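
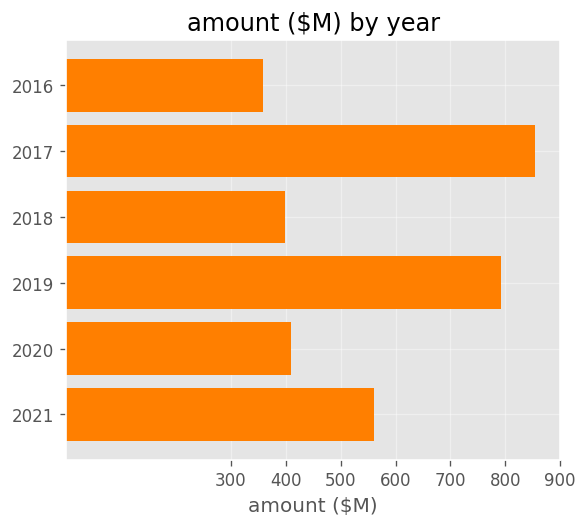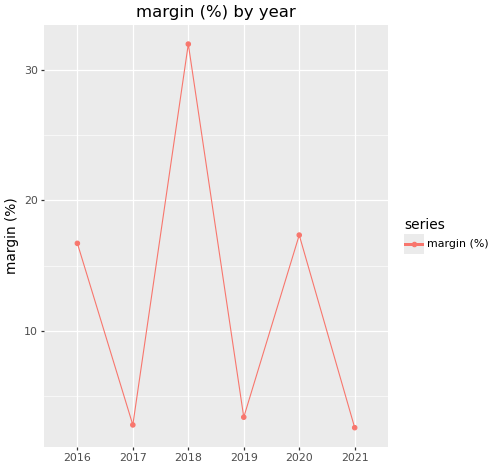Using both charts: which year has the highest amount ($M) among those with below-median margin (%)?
Chart 2 median margin (%) ≈ 10; below-median years: 2017, 2019, 2021. Among those, 2017 has the highest amount ($M) (≈ 900).

2017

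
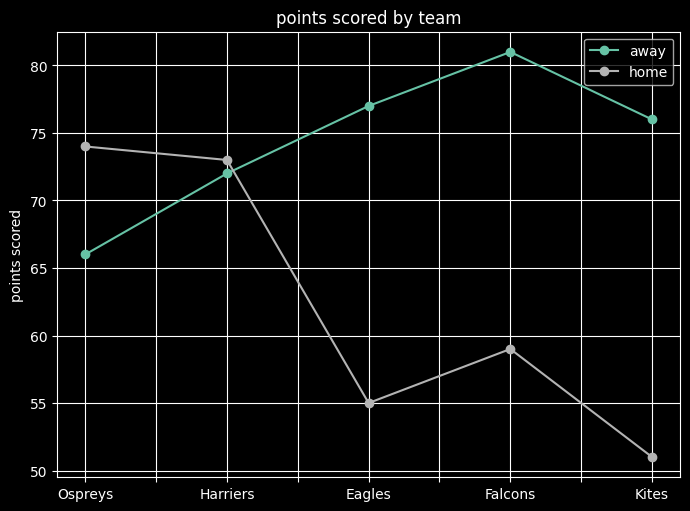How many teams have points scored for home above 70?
Above 70: Ospreys, Harriers.

2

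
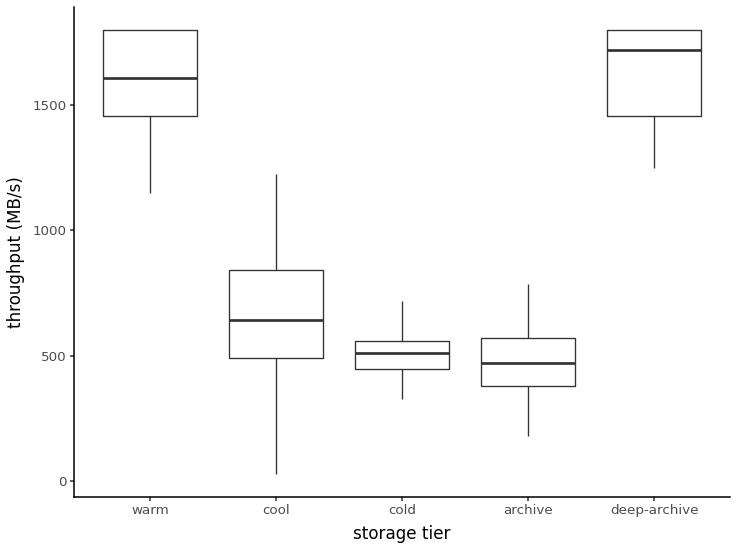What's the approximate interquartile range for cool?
Q3 ≈ 800, Q1 ≈ 400; IQR ≈ 400.

≈ 400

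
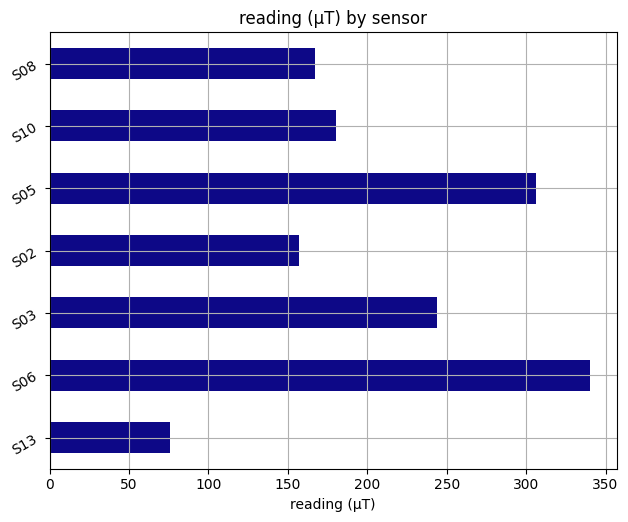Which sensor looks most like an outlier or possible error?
S06

S06 ≈ 350; the rest sit between ≈ 100 and ≈ 300.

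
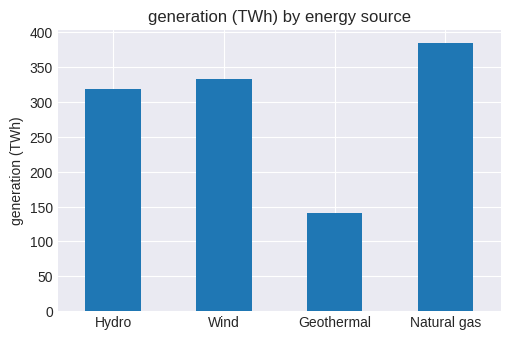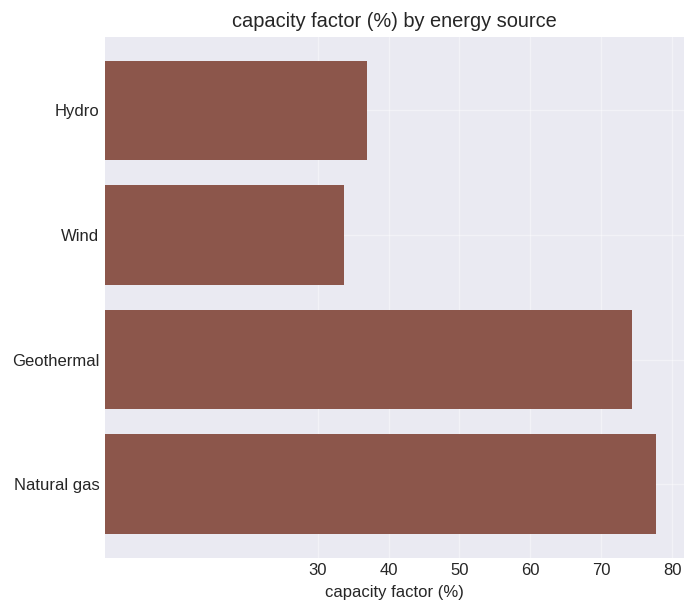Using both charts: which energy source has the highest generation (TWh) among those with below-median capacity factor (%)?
Wind

Chart 2 median capacity factor (%) ≈ 60; below-median energy sources: Hydro, Wind. Among those, Wind has the highest generation (TWh) (≈ 350).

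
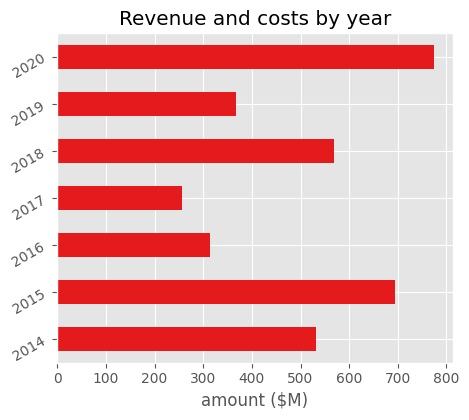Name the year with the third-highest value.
2018

Top 4: 2020 ≈ 800, 2015 ≈ 700, 2018 ≈ 600, 2014 ≈ 500.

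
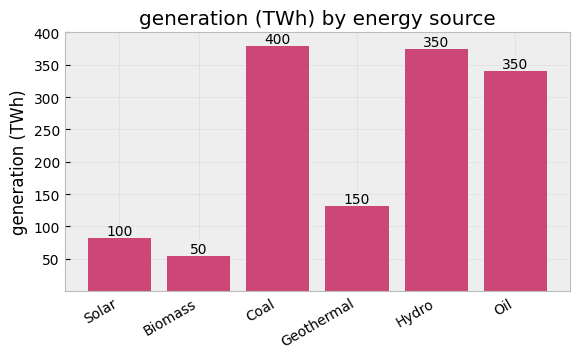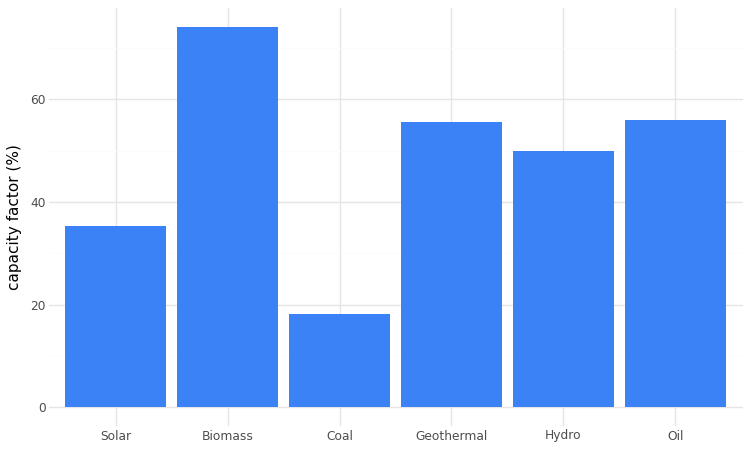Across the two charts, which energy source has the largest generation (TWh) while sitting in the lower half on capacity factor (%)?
Chart 2 median capacity factor (%) ≈ 50; below-median energy sources: Solar, Coal, Hydro. Among those, Coal has the highest generation (TWh) (≈ 400).

Coal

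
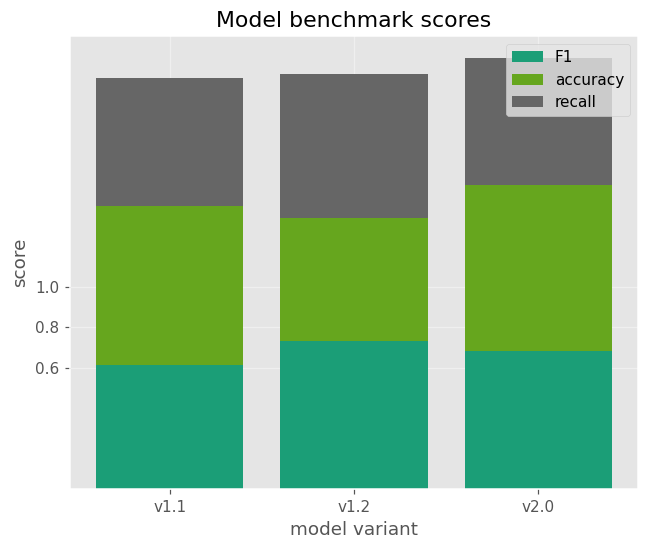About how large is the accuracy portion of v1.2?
≈ 0.6

accuracy top ≈ 1.4, bottom ≈ 0.8; segment ≈ 0.6.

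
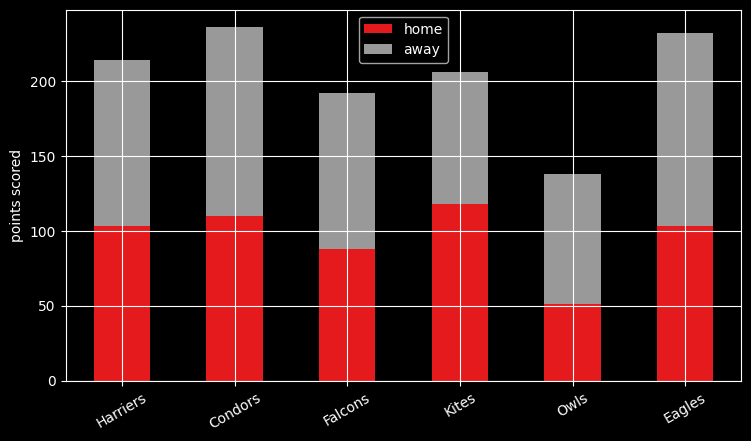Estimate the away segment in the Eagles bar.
≈ 140

away top ≈ 240, bottom ≈ 100; segment ≈ 140.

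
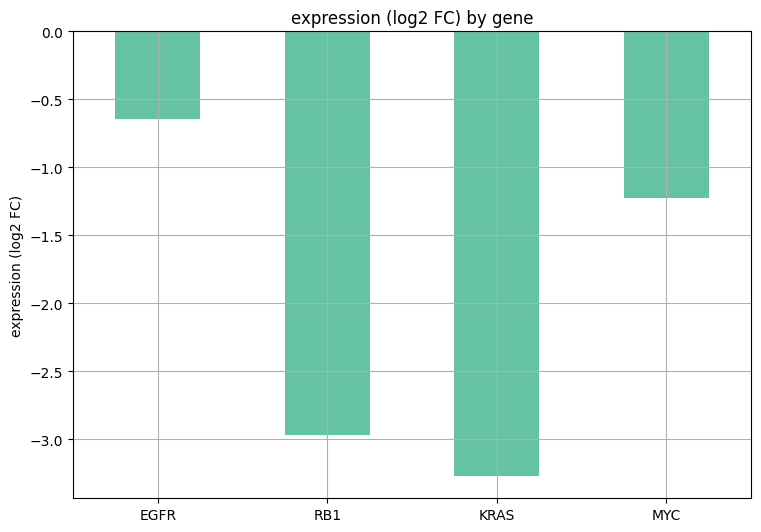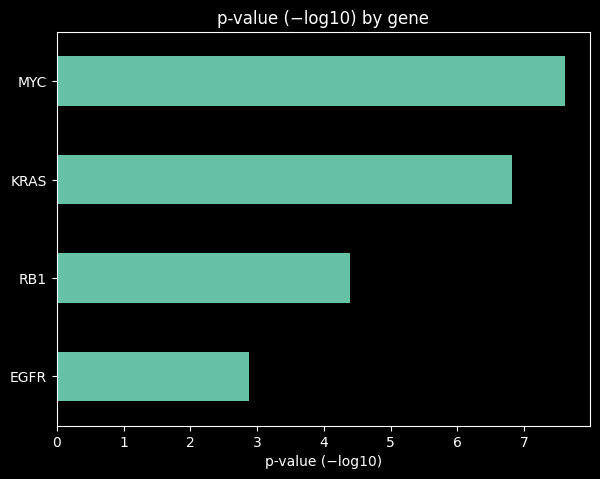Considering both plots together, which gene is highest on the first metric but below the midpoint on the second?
Chart 2 median p-value (−log10) ≈ 6; below-median genes: EGFR, RB1. Among those, EGFR has the highest expression (log2 FC) (≈ -1).

EGFR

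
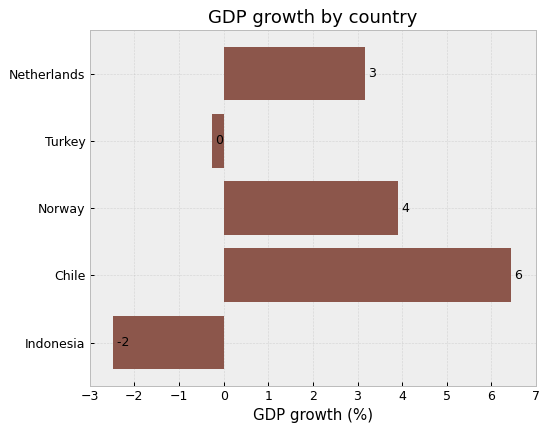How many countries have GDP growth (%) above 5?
Above 5: Chile.

1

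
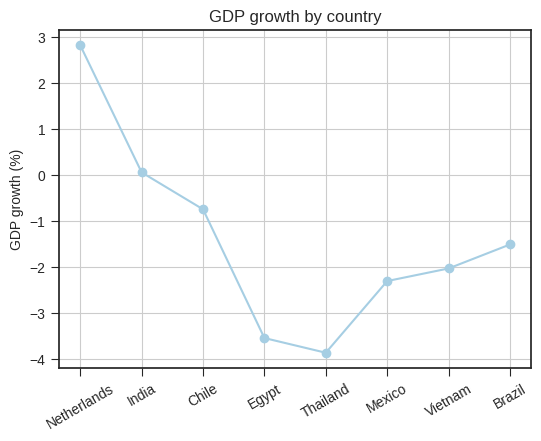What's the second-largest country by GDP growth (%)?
Top 3: Netherlands ≈ 3, India ≈ 0, Chile ≈ -1.

India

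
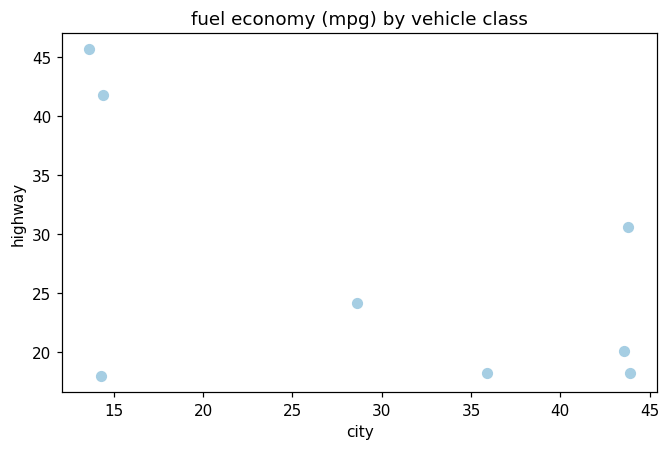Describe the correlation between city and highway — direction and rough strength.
negative, moderate

Points are negatively correlated; moderate (|r| ≈ 0.6).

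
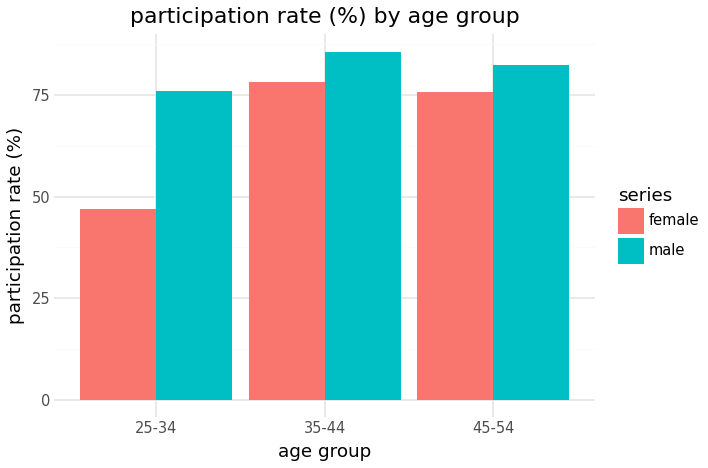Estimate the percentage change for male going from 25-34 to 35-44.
≈ +12.5%

25-34 ≈ 80, 35-44 ≈ 90; (90 − 80) / 80 ≈ +12.5%.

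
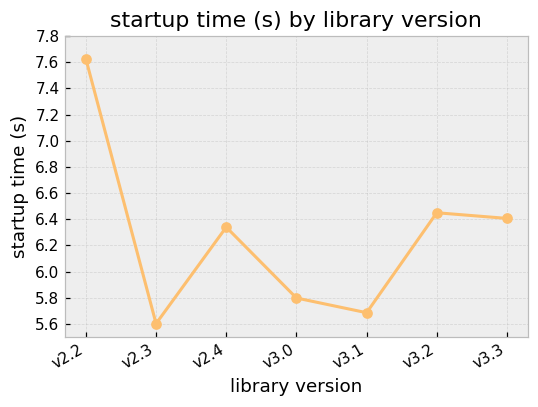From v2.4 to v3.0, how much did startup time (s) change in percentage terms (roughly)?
≈ -9.4%

v2.4 ≈ 6.4, v3.0 ≈ 5.8; (5.8 − 6.4) / 6.4 ≈ -9.4%.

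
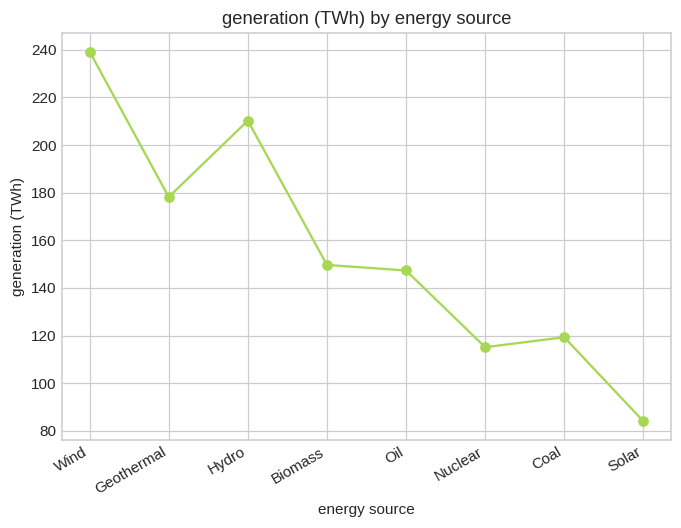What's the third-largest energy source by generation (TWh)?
Geothermal

Top 4: Wind ≈ 240, Hydro ≈ 220, Geothermal ≈ 180, Biomass ≈ 140.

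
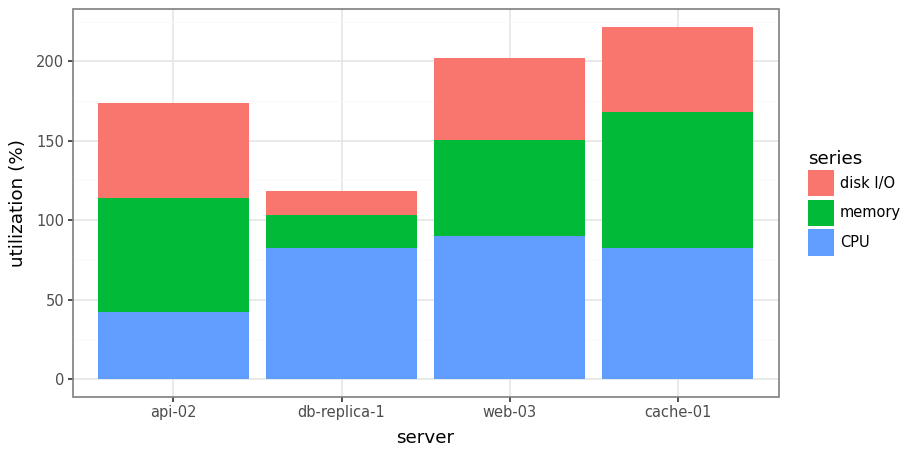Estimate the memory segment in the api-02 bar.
memory top ≈ 120, bottom ≈ 40; segment ≈ 80.

≈ 80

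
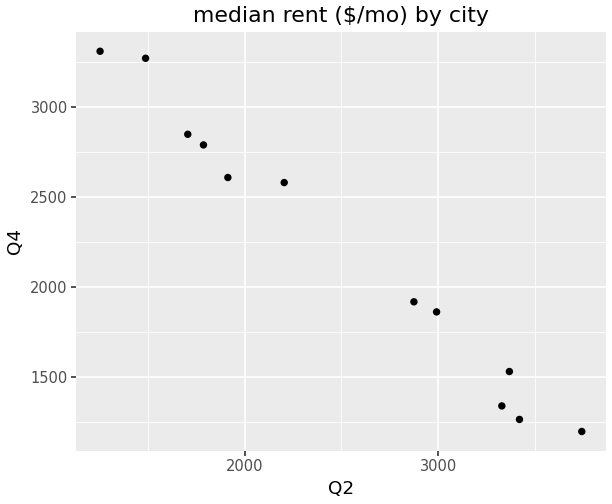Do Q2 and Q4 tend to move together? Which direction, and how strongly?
Points are negatively correlated; strong (|r| ≈ 1.0).

negative, strong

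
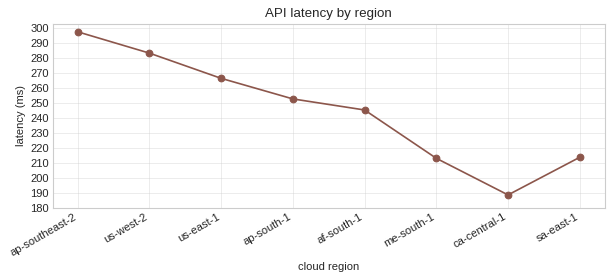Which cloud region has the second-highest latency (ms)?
Top 3: ap-southeast-2 ≈ 300, us-west-2 ≈ 280, us-east-1 ≈ 270.

us-west-2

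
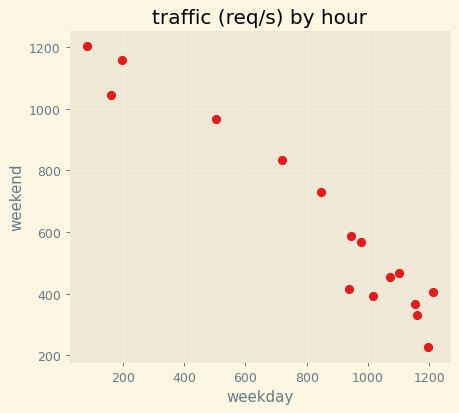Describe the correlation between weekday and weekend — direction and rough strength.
Points are negatively correlated; strong (|r| ≈ 1.0).

negative, strong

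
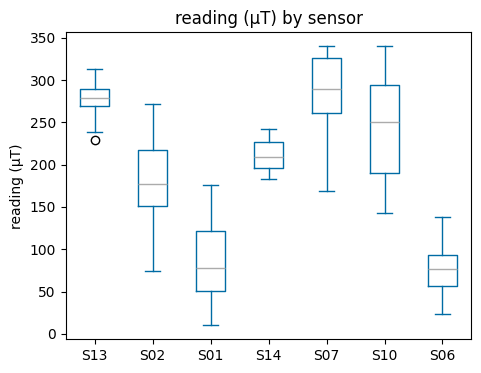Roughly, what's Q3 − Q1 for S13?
Q3 ≈ 280, Q1 ≈ 260; IQR ≈ 20.

≈ 20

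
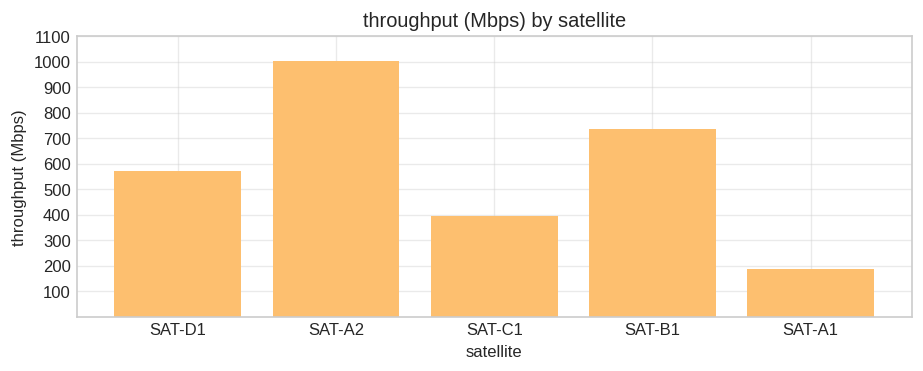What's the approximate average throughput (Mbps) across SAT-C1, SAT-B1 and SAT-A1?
≈ 433

(400 + 700 + 200) / 3 ≈ 433.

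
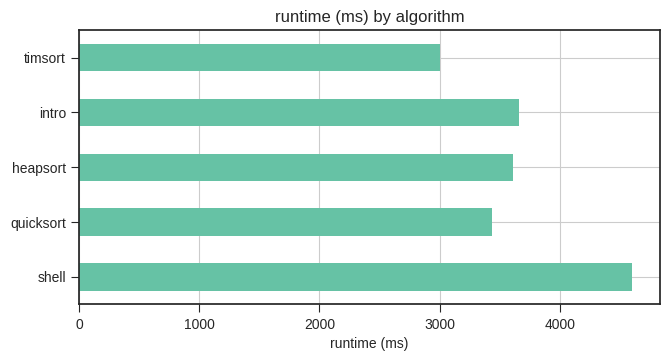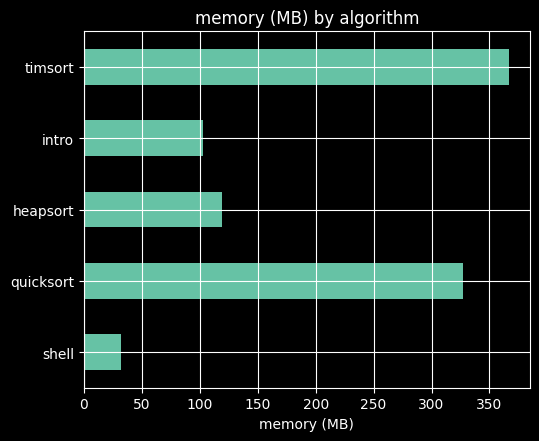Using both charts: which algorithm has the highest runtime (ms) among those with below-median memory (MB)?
shell

Chart 2 median memory (MB) ≈ 100; below-median algorithms: shell, intro. Among those, shell has the highest runtime (ms) (≈ 4500).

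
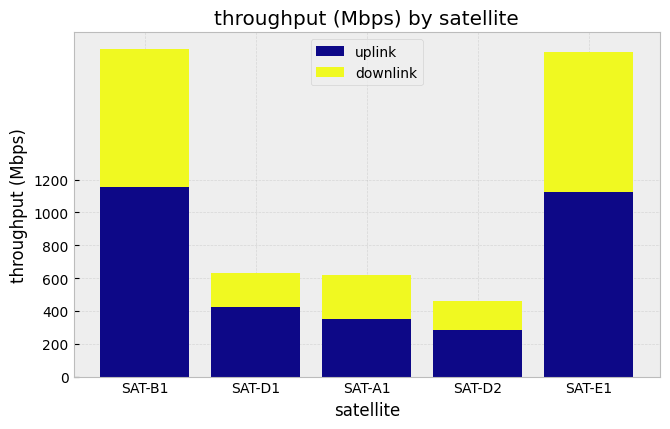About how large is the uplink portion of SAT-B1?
≈ 1200

uplink top ≈ 1200, bottom ≈ 0; segment ≈ 1200.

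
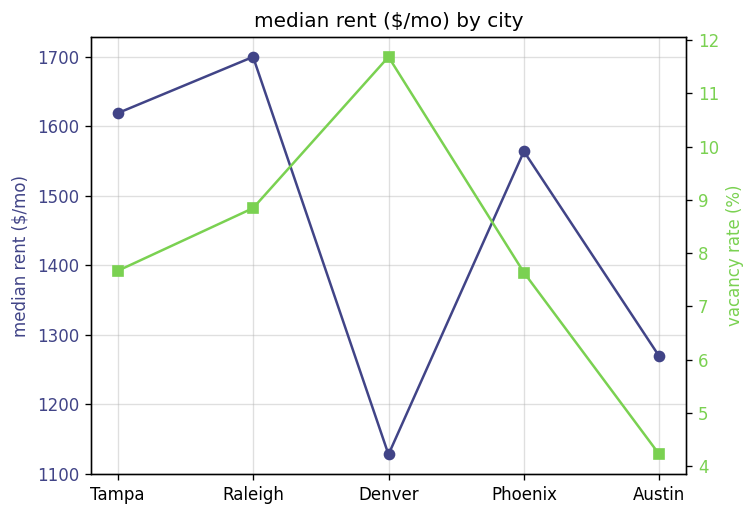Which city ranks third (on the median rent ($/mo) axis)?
Top 4 (on the median rent ($/mo) axis): Raleigh ≈ 1700, Tampa ≈ 1600, Phoenix ≈ 1550, Austin ≈ 1250.

Phoenix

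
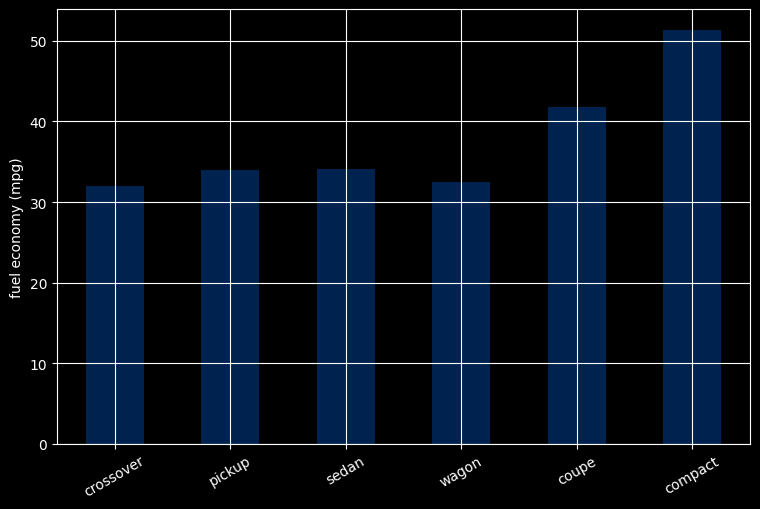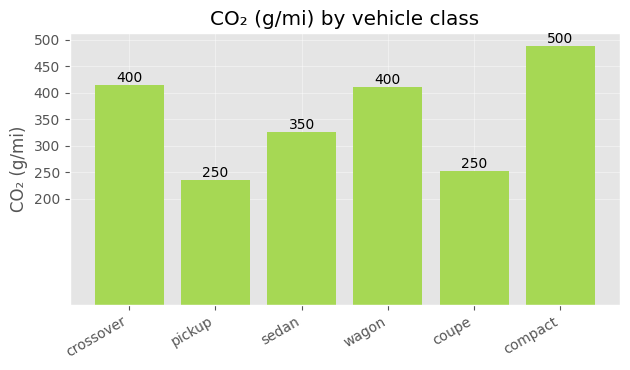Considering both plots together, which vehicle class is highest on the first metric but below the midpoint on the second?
Chart 2 median CO₂ (g/mi) ≈ 350; below-median vehicle classes: pickup, sedan, coupe. Among those, coupe has the highest fuel economy (mpg) (≈ 40).

coupe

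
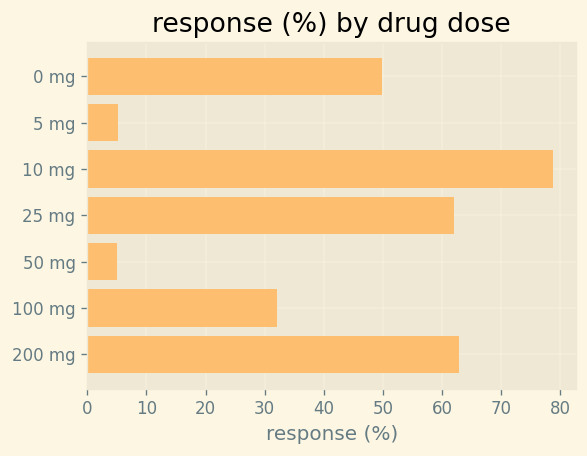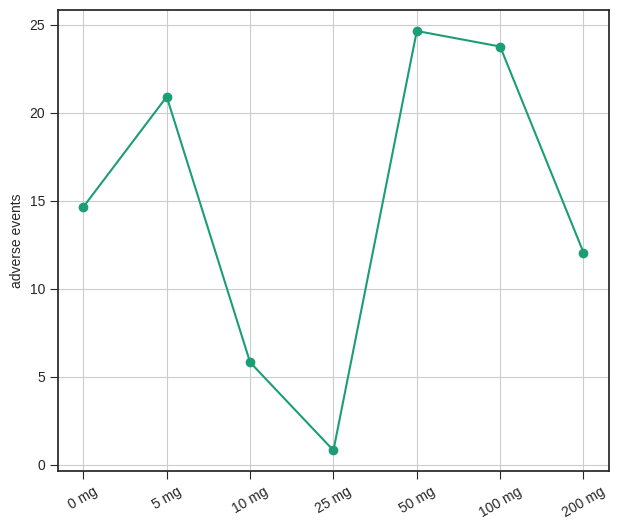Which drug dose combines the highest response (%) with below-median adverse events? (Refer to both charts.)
Chart 2 median adverse events ≈ 15; below-median drug doses: 10 mg, 25 mg, 200 mg. Among those, 10 mg has the highest response (%) (≈ 80).

10 mg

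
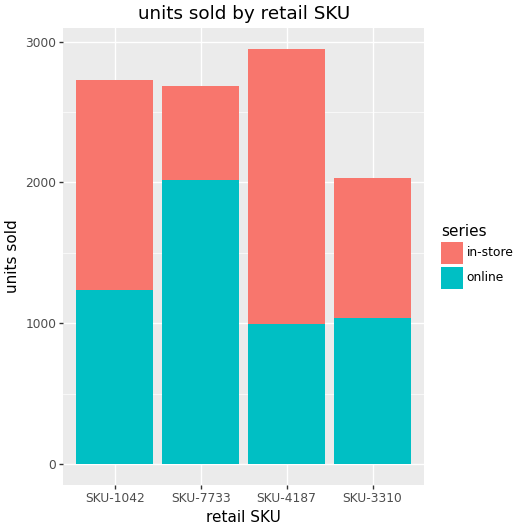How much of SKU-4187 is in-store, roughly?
in-store top ≈ 3000, bottom ≈ 1000; segment ≈ 2000.

≈ 2000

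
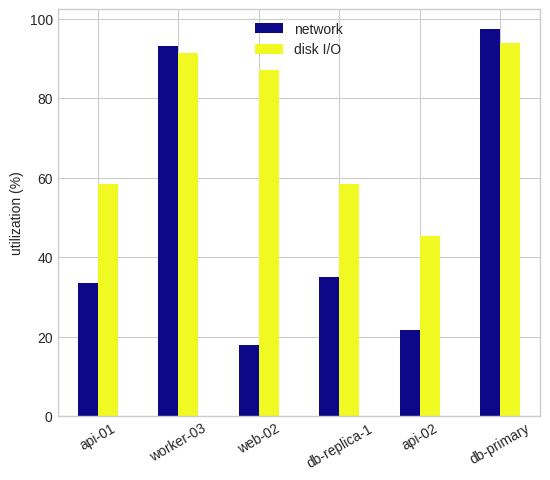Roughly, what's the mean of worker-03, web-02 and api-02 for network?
(90 + 20 + 20) / 3 ≈ 43.

≈ 43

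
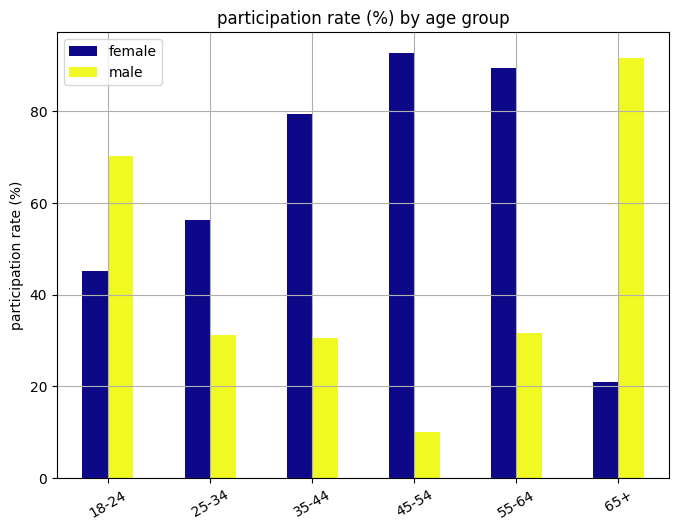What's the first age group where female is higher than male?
18-24: female ≈ 50 vs male ≈ 70 (not yet); 25-34: female ≈ 60 vs male ≈ 30 (first crossover).

25-34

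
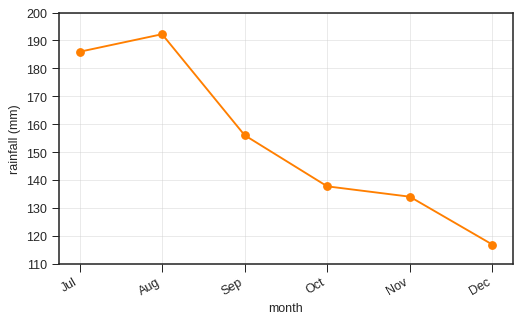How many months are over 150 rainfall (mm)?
3

Above 150: Jul, Aug, Sep.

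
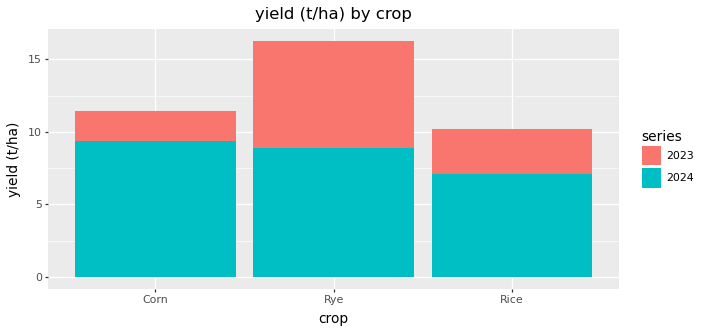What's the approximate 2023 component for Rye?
≈ 8

2023 top ≈ 16, bottom ≈ 8; segment ≈ 8.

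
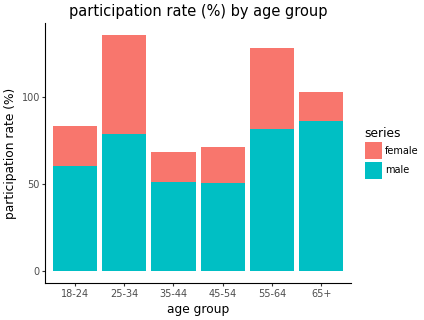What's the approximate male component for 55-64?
male top ≈ 80, bottom ≈ 0; segment ≈ 80.

≈ 80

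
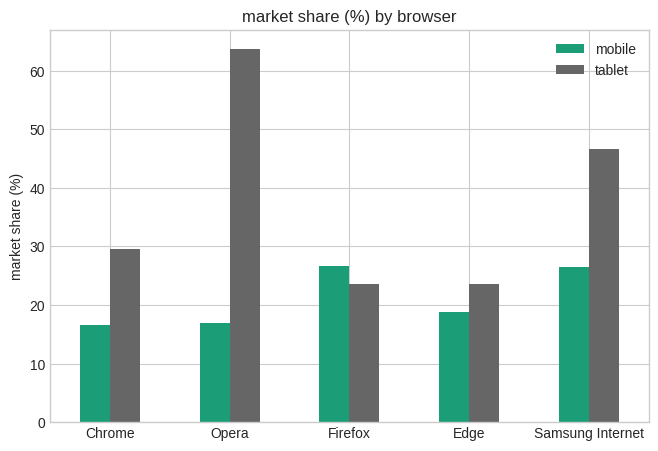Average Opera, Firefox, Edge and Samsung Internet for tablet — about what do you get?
(60 + 20 + 20 + 50) / 4 ≈ 38.

≈ 38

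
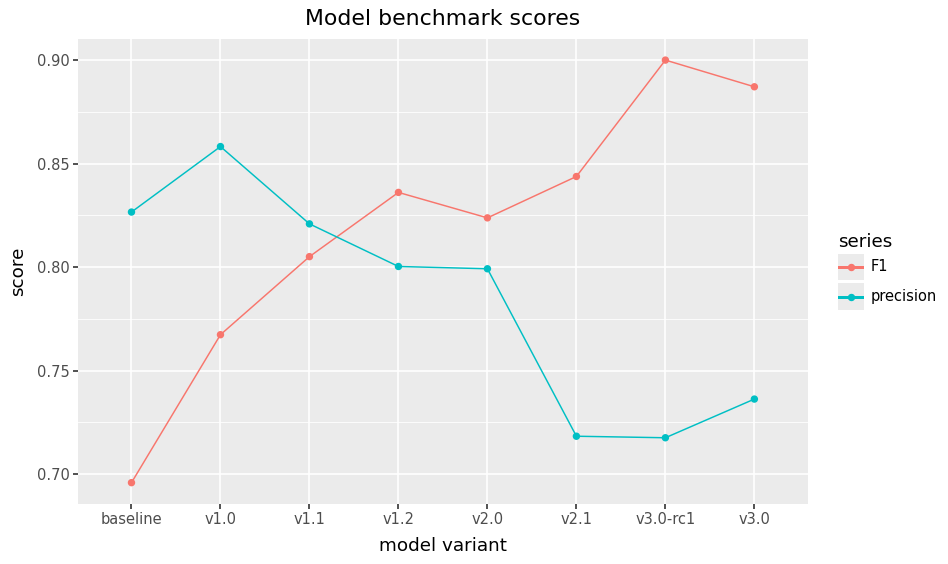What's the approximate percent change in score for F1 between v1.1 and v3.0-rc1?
≈ +12.5%

v1.1 ≈ 0.80, v3.0-rc1 ≈ 0.90; (0.90 − 0.80) / 0.80 ≈ +12.5%.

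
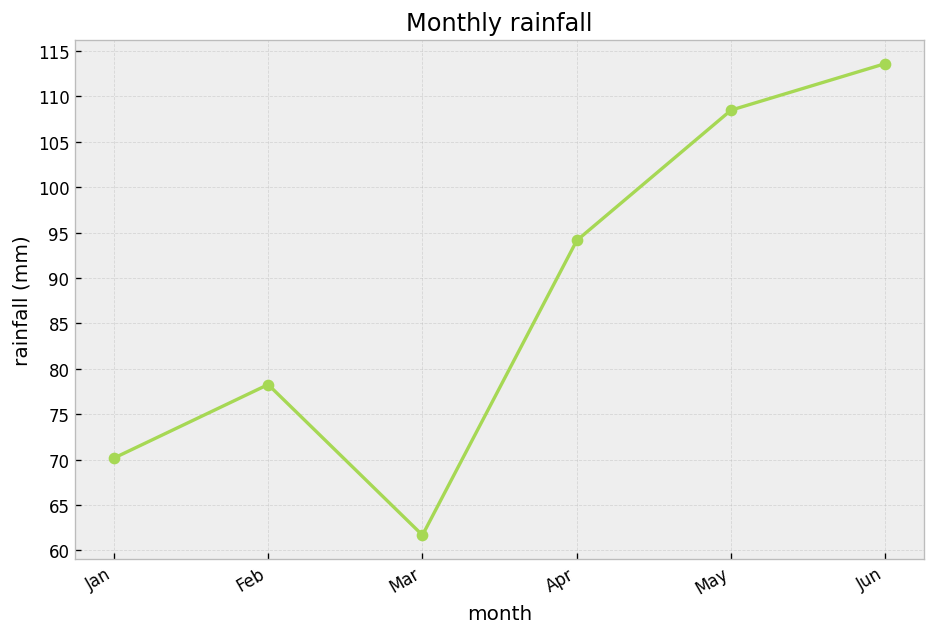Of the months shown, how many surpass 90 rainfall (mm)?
3

Above 90: Apr, May, Jun.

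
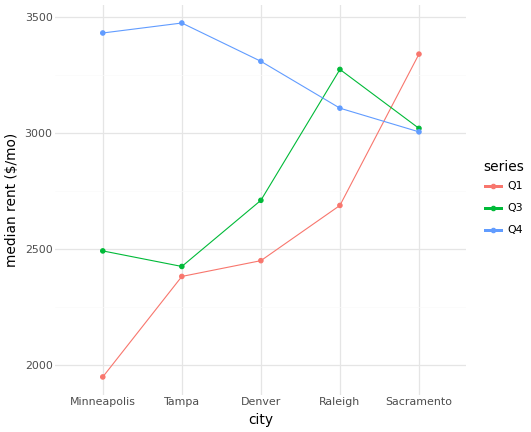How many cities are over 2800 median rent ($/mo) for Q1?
Above 2800: Sacramento.

1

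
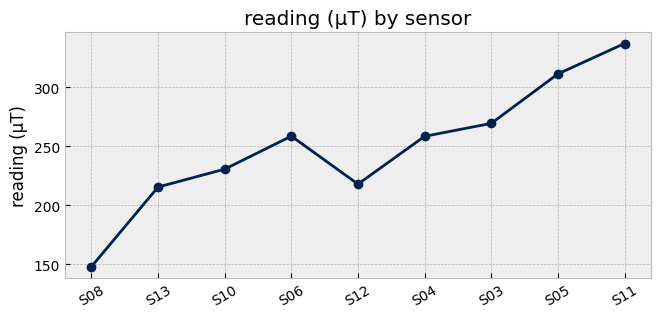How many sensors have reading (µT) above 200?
Above 200: S13, S10, S06, S12, S04, S03, S05, S11.

8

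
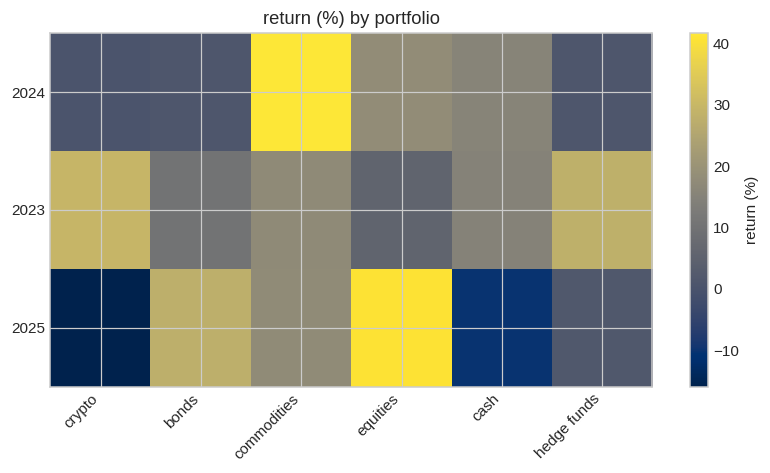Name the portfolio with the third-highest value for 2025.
commodities

Top 4 for 2025: equities ≈ 40, bonds ≈ 30, commodities ≈ 20, hedge funds ≈ 0.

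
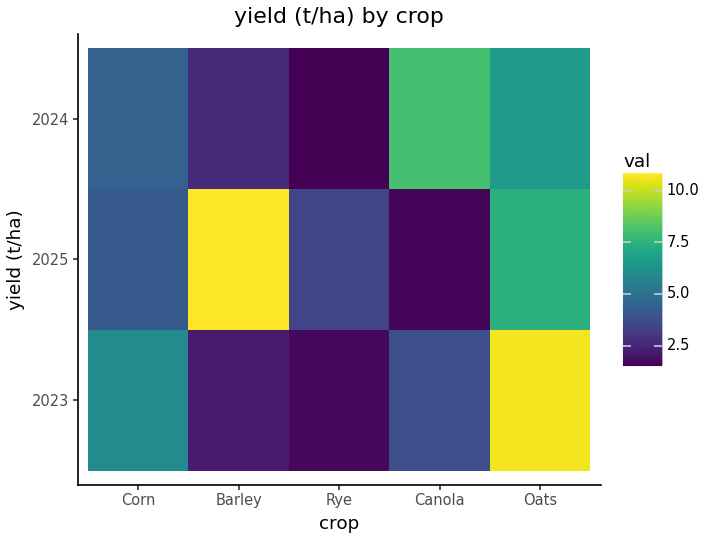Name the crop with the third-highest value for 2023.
Top 4 for 2023: Oats ≈ 11, Corn ≈ 6, Canola ≈ 4, Barley ≈ 2.

Canola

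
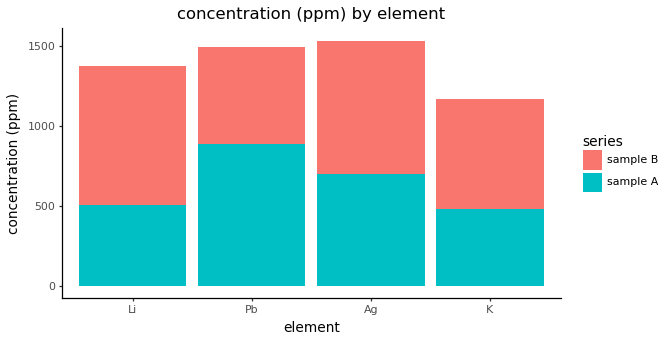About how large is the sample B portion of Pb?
sample B top ≈ 1400, bottom ≈ 800; segment ≈ 600.

≈ 600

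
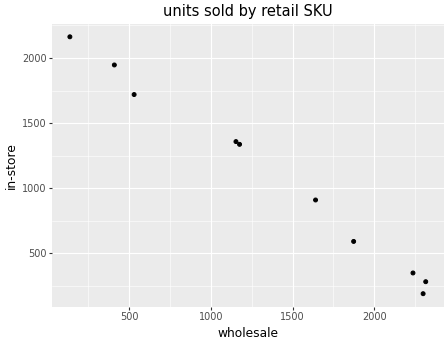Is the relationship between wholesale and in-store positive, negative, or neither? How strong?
Points are negatively correlated; strong (|r| ≈ 1.0).

negative, strong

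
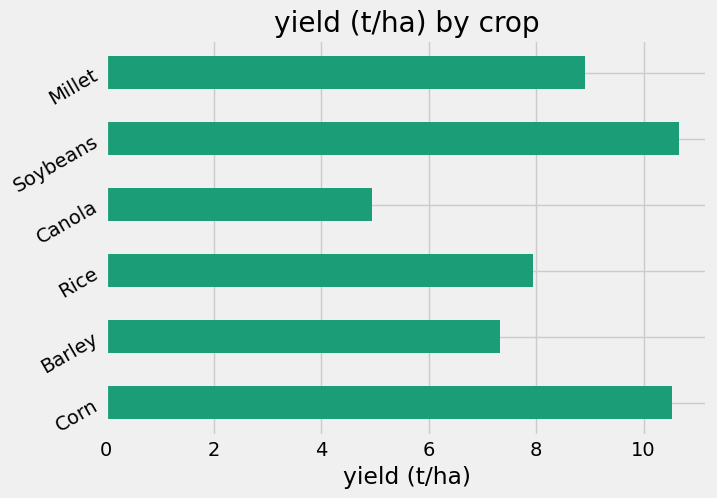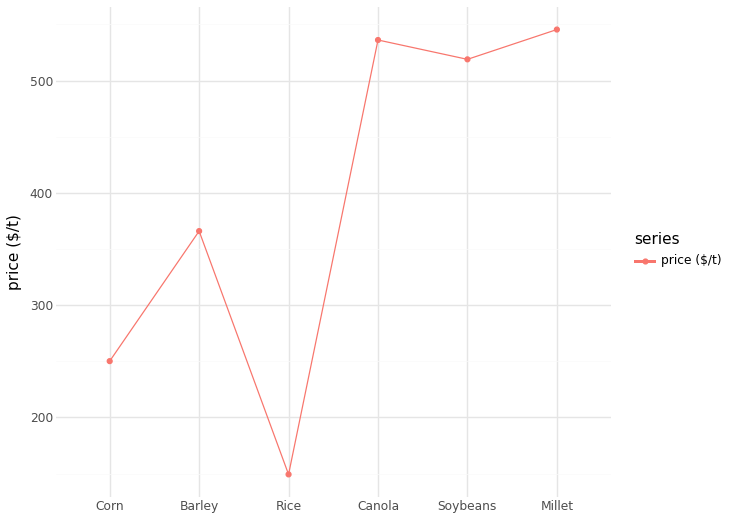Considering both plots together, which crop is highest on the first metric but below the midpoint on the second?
Corn

Chart 2 median price ($/t) ≈ 450; below-median crops: Corn, Barley, Rice. Among those, Corn has the highest yield (t/ha) (≈ 11).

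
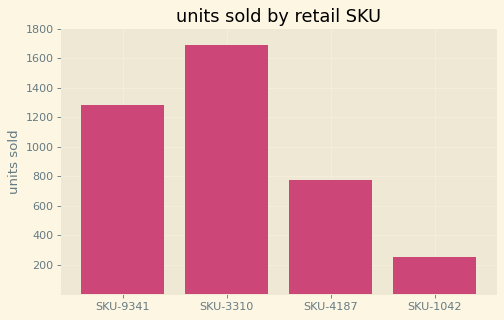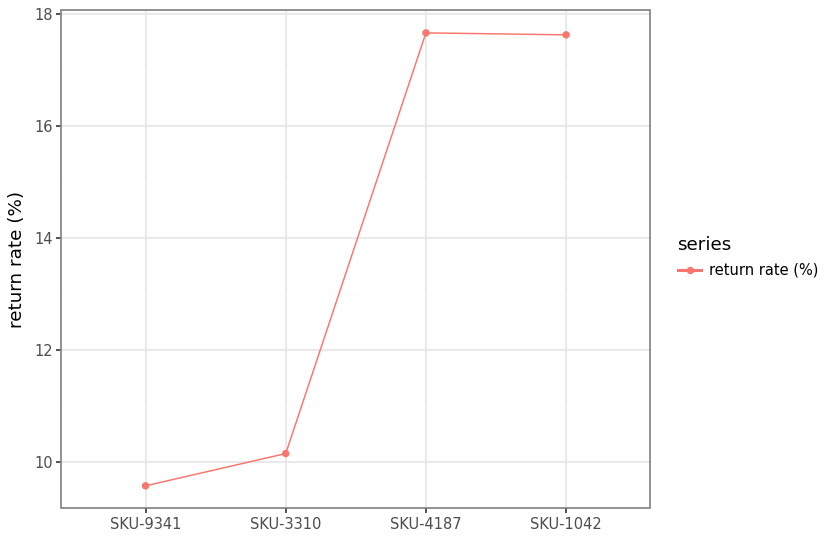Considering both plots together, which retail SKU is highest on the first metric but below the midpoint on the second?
SKU-3310

Chart 2 median return rate (%) ≈ 14; below-median retail SKUs: SKU-9341, SKU-3310. Among those, SKU-3310 has the highest units sold (≈ 1600).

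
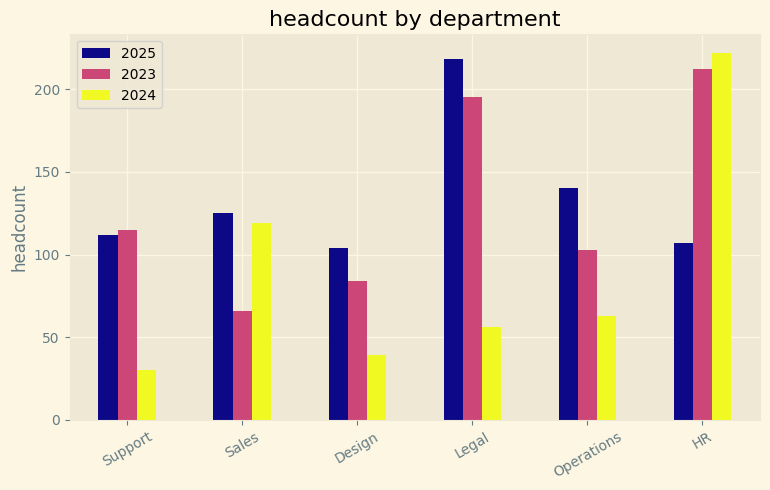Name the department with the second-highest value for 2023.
Legal

Top 3 for 2023: HR ≈ 220, Legal ≈ 200, Support ≈ 120.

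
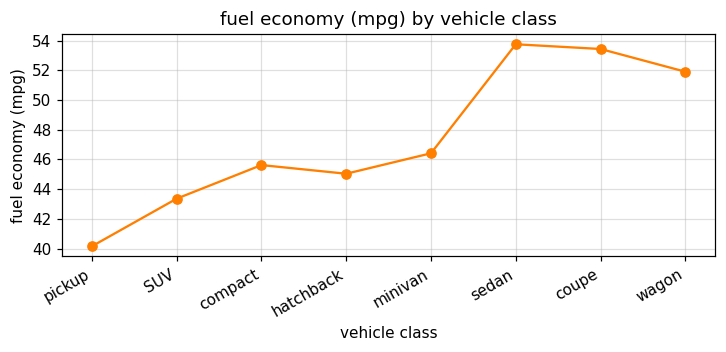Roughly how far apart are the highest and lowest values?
Max sedan ≈ 54, min pickup ≈ 40; range ≈ 14.

≈ 14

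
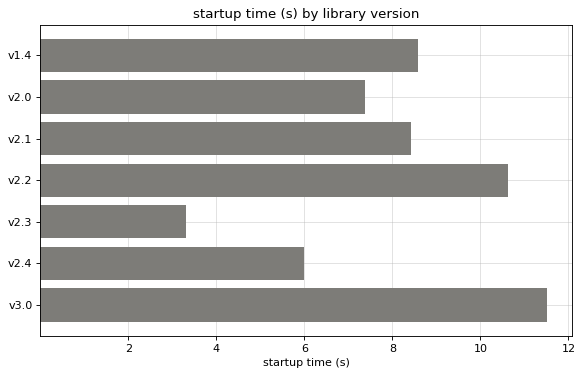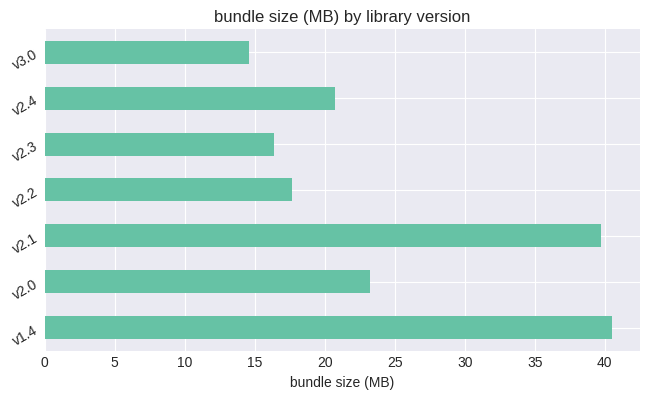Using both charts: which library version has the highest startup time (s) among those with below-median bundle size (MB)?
v3.0

Chart 2 median bundle size (MB) ≈ 20; below-median library versions: v2.2, v2.3, v3.0. Among those, v3.0 has the highest startup time (s) (≈ 12).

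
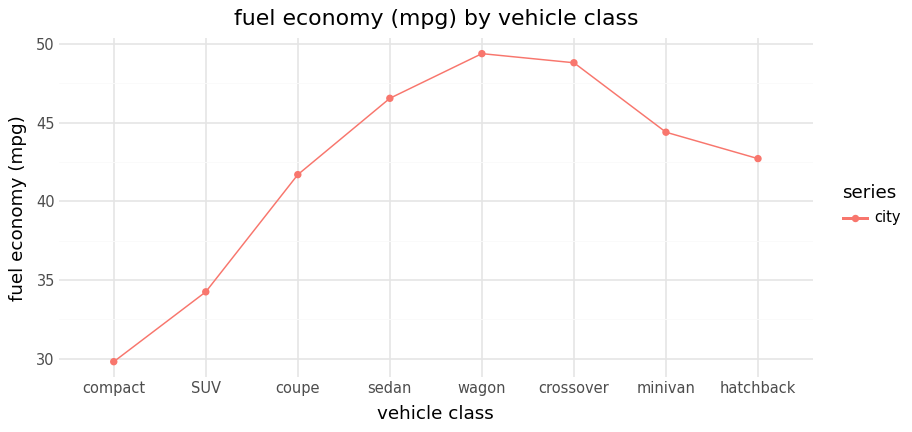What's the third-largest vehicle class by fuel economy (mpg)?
sedan

Top 4: wagon ≈ 50, crossover ≈ 48, sedan ≈ 46, minivan ≈ 44.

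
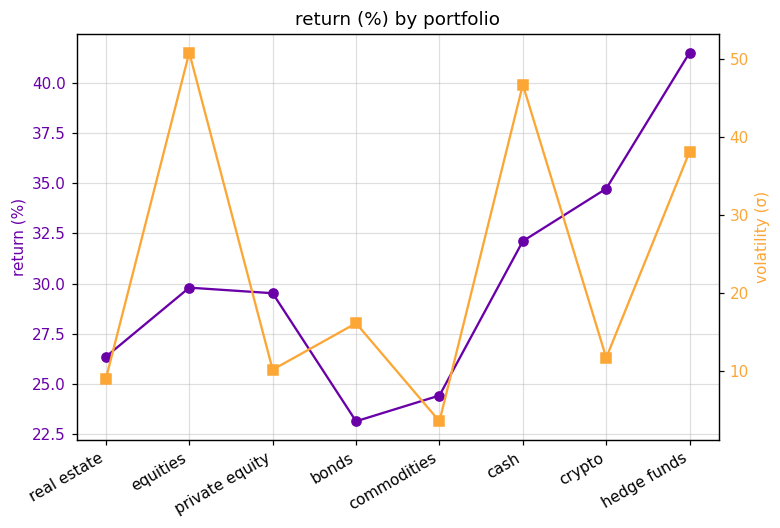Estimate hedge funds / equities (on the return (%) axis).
≈ 1.4×

hedge funds ≈ 42, equities ≈ 30; 42/30 ≈ 1.4.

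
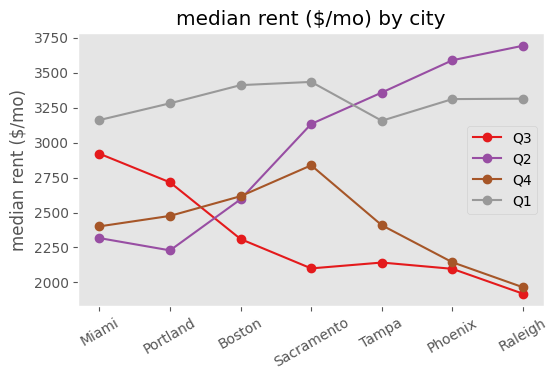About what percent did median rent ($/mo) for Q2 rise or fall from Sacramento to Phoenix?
≈ +12.5%

Sacramento ≈ 3200, Phoenix ≈ 3600; (3600 − 3200) / 3200 ≈ +12.5%.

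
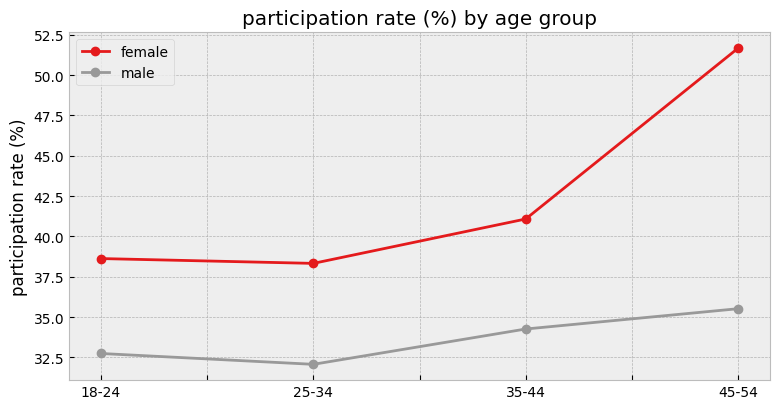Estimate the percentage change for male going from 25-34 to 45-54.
≈ +12.5%

25-34 ≈ 32, 45-54 ≈ 36; (36 − 32) / 32 ≈ +12.5%.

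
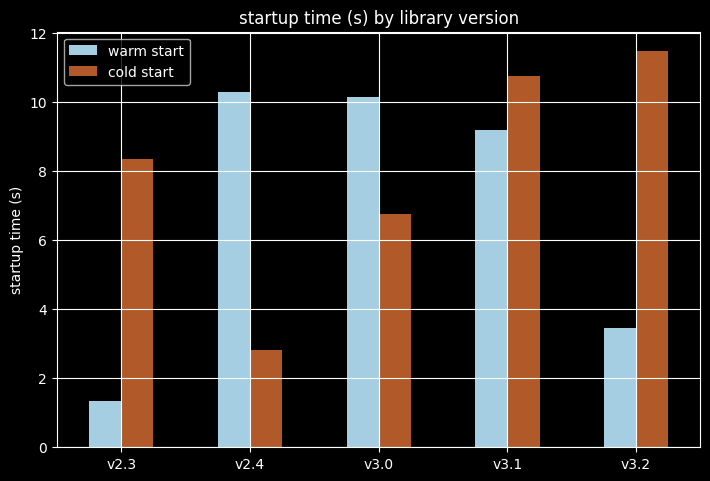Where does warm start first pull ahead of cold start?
v2.3: warm start ≈ 1 vs cold start ≈ 8 (not yet); v2.4: warm start ≈ 10 vs cold start ≈ 3 (first crossover).

v2.4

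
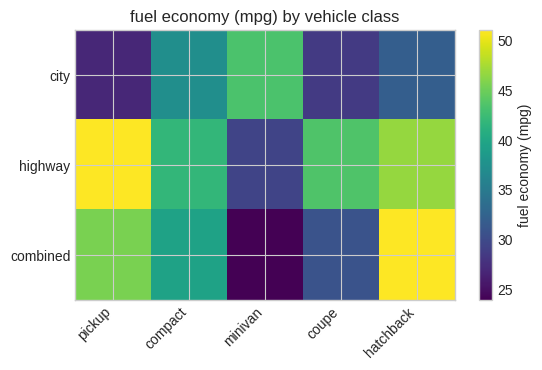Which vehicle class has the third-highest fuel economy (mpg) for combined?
compact

Top 4 for combined: hatchback ≈ 50, pickup ≈ 45, compact ≈ 40, coupe ≈ 30.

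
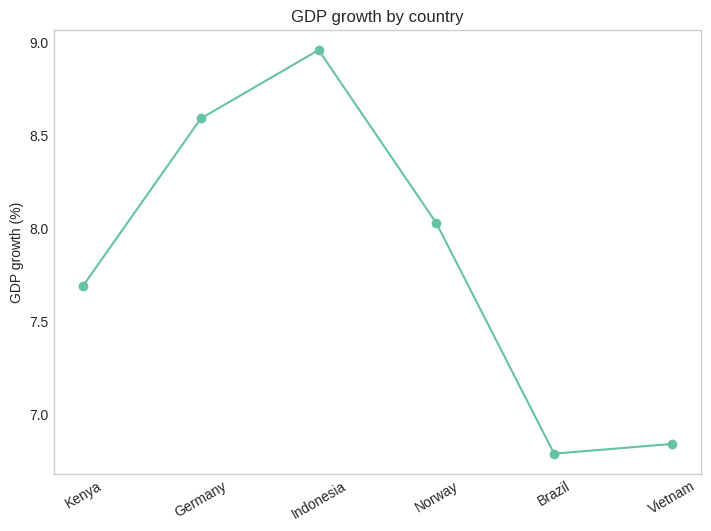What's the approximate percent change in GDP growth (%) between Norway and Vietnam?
≈ -15%

Norway ≈ 8.0, Vietnam ≈ 6.8; (6.8 − 8.0) / 8.0 ≈ -15%.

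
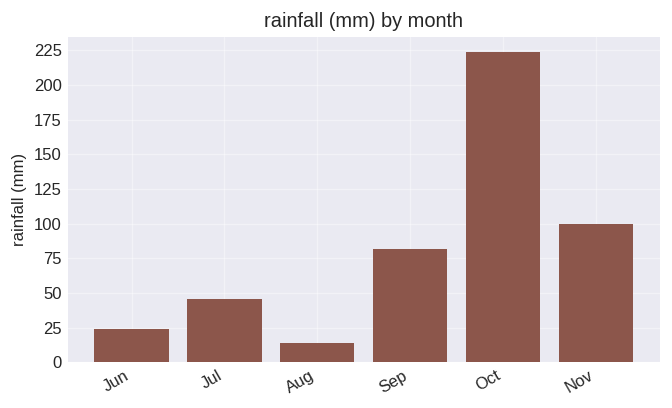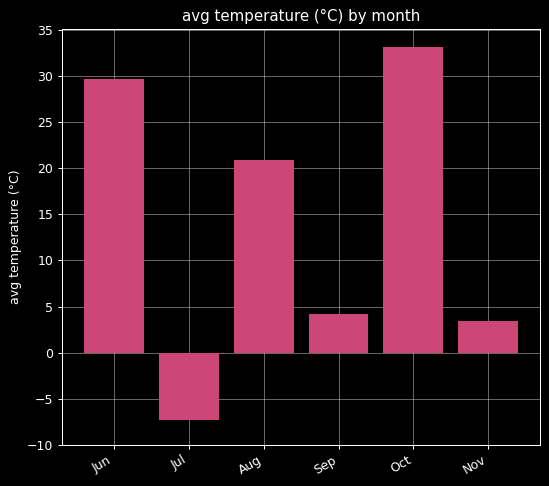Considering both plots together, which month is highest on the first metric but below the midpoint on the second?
Nov

Chart 2 median avg temperature (°C) ≈ 15; below-median months: Jul, Sep, Nov. Among those, Nov has the highest rainfall (mm) (≈ 100).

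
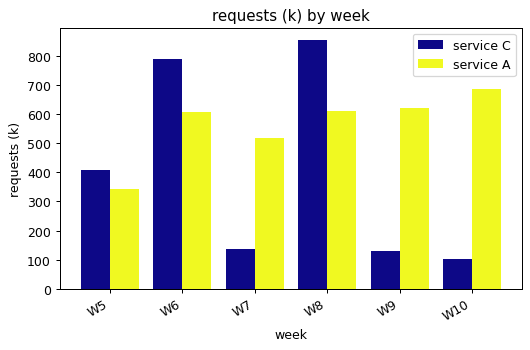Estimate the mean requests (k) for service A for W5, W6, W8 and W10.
(300 + 600 + 600 + 700) / 4 ≈ 550.

≈ 550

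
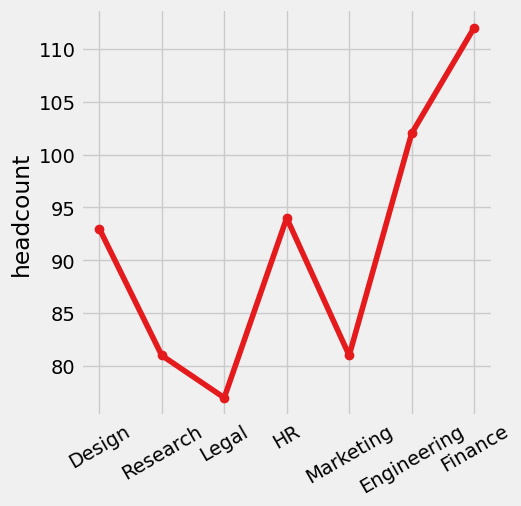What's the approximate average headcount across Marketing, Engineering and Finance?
(80 + 100 + 110) / 3 ≈ 97.

≈ 97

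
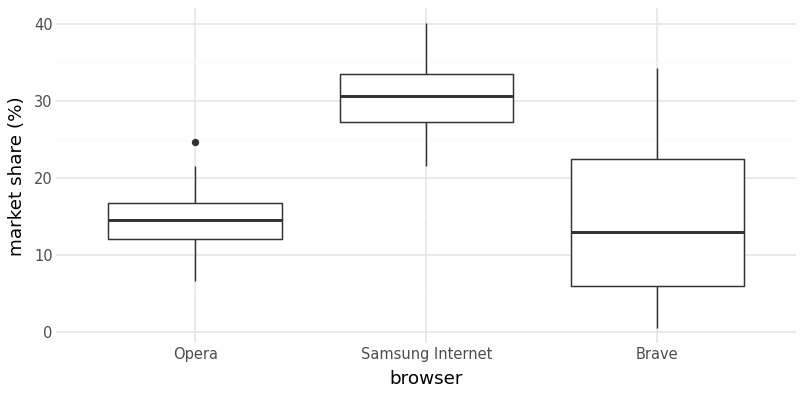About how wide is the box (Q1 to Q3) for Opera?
≈ 4

Q3 ≈ 16, Q1 ≈ 12; IQR ≈ 4.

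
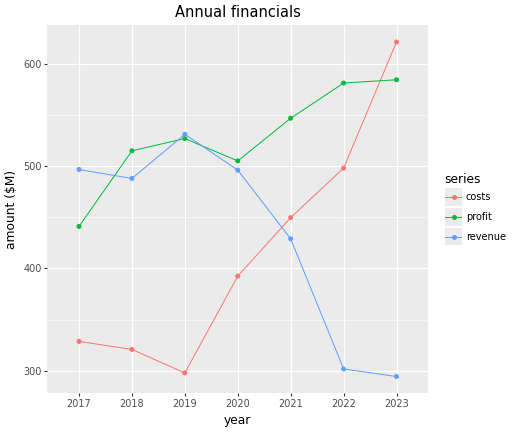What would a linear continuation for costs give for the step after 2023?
Last three: 450, 500, 600 → slope ≈ 75/step → next ≈ 675.

≈ 675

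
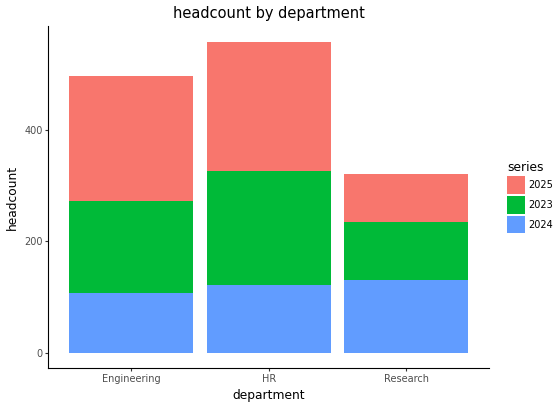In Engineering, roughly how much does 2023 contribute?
≈ 150

2023 top ≈ 250, bottom ≈ 100; segment ≈ 150.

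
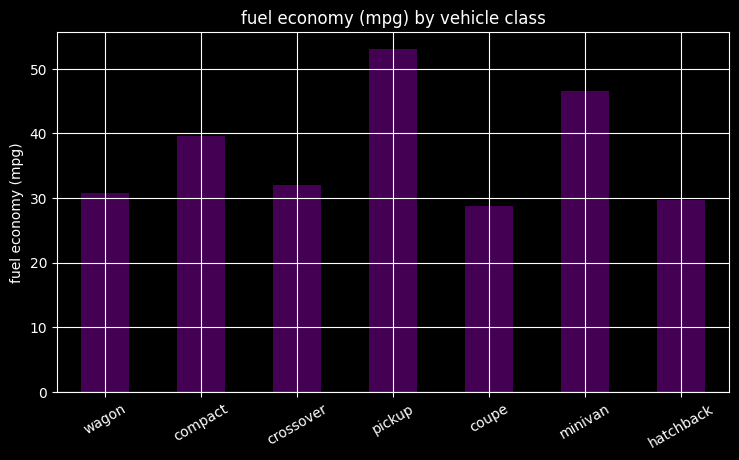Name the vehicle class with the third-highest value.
Top 4: pickup ≈ 55, minivan ≈ 45, compact ≈ 40, crossover ≈ 30.

compact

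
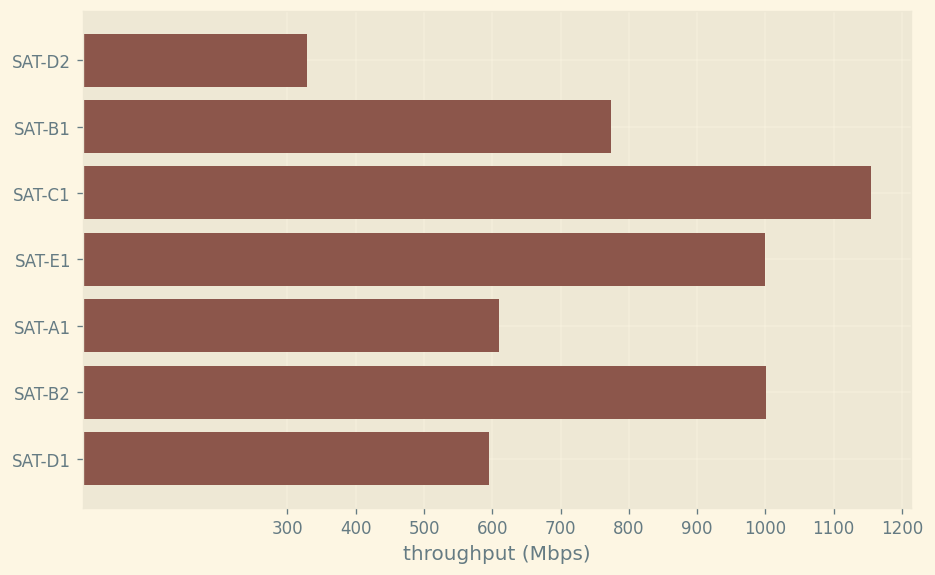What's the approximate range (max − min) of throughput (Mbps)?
≈ 900

Max SAT-C1 ≈ 1200, min SAT-D2 ≈ 300; range ≈ 900.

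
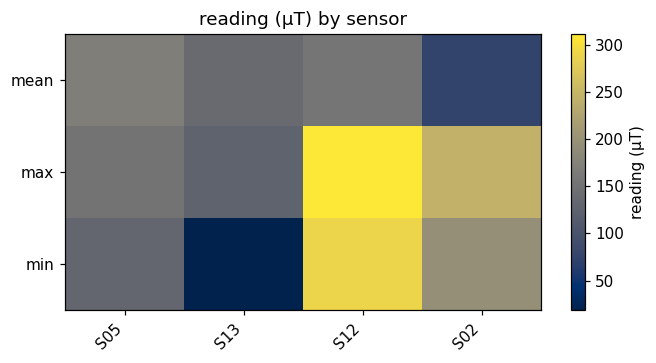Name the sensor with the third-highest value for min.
S05

Top 4 for min: S12 ≈ 300, S02 ≈ 200, S05 ≈ 125, S13 ≈ 25.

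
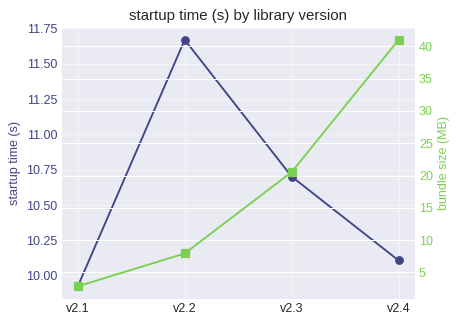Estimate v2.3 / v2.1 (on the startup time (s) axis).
≈ 1.08×

v2.3 ≈ 10.8, v2.1 ≈ 10.0; 10.8/10.0 ≈ 1.08.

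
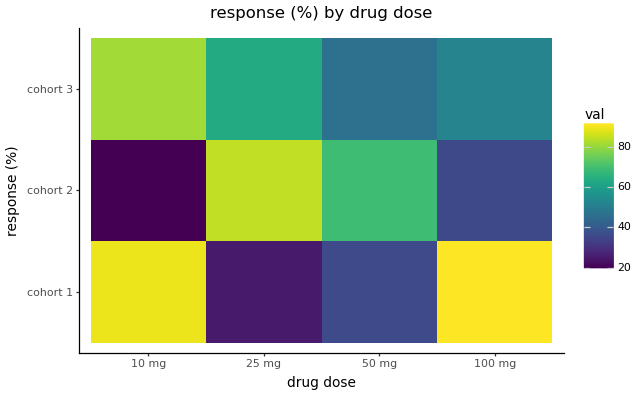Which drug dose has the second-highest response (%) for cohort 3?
Top 3 for cohort 3: 10 mg ≈ 80, 25 mg ≈ 60, 100 mg ≈ 50.

25 mg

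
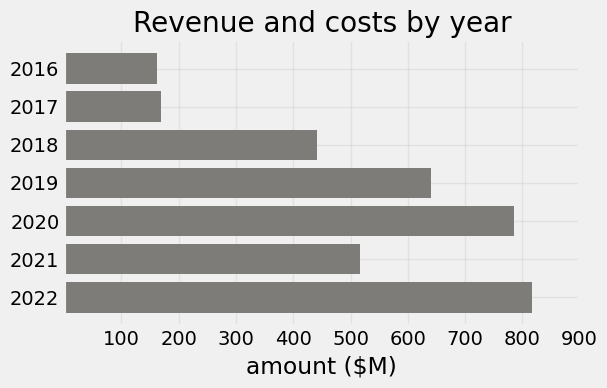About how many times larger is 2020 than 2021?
2020 ≈ 800, 2021 ≈ 500; 800/500 ≈ 1.6.

≈ 1.6×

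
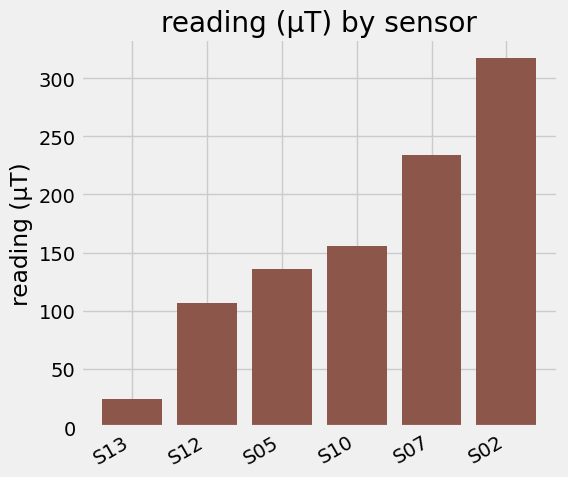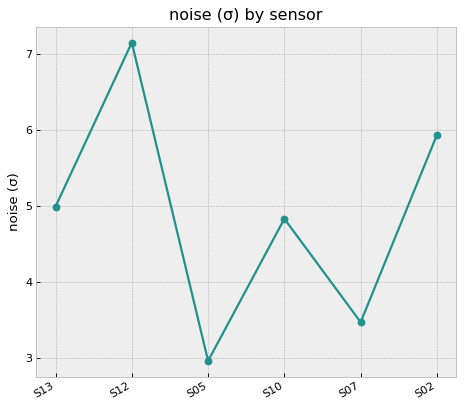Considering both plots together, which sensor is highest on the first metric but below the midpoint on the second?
S07

Chart 2 median noise (σ) ≈ 5; below-median sensors: S05, S10, S07. Among those, S07 has the highest reading (µT) (≈ 250).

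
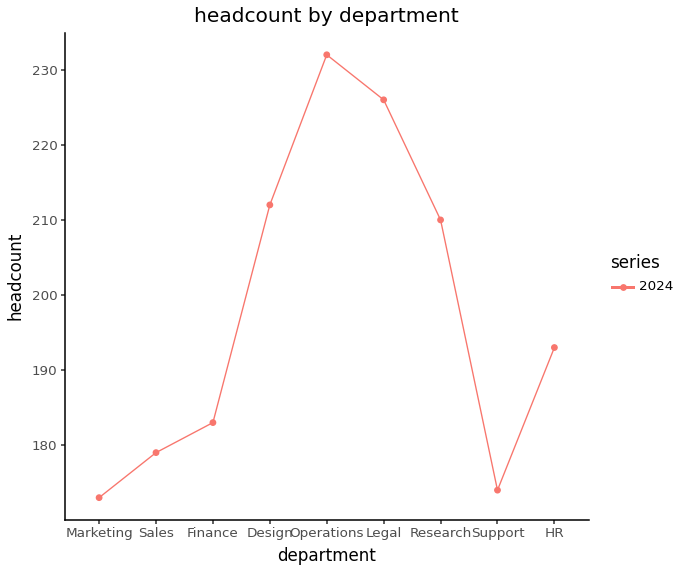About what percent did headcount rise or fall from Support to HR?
Support ≈ 175, HR ≈ 195; (195 − 175) / 175 ≈ +11.4%.

≈ +11.4%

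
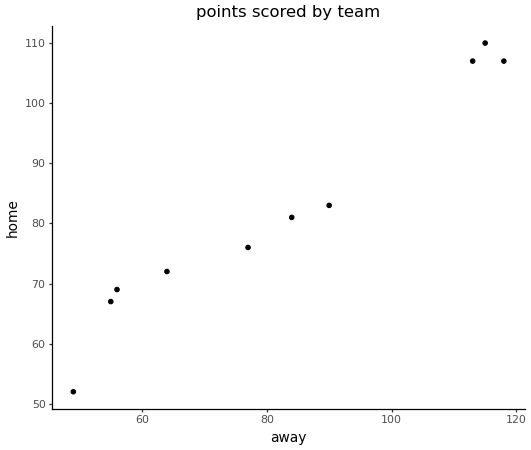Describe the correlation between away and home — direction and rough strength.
Points are positively correlated; strong (|r| ≈ 1.0).

positive, strong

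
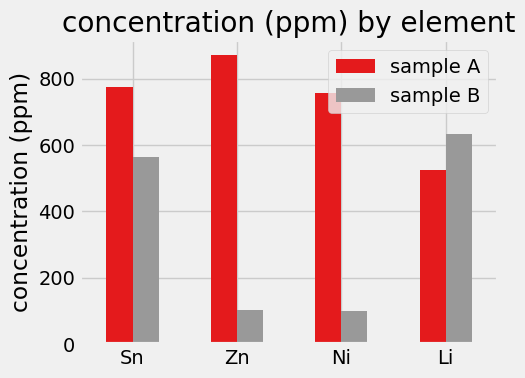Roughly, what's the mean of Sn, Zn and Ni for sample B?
(600 + 100 + 100) / 3 ≈ 267.

≈ 267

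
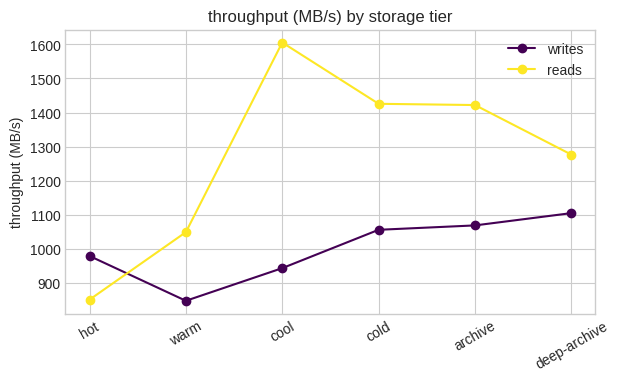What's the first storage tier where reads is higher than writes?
hot: reads ≈ 900 vs writes ≈ 1000 (not yet); warm: reads ≈ 1000 vs writes ≈ 800 (first crossover).

warm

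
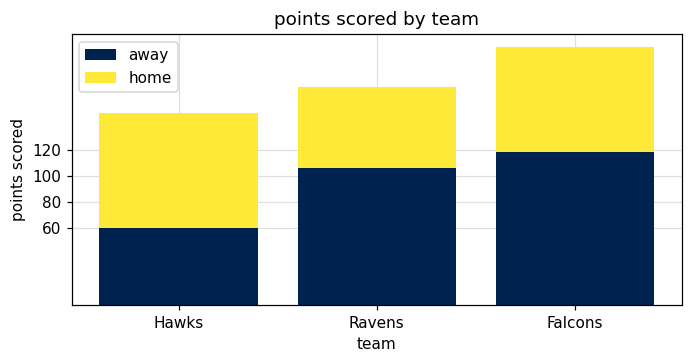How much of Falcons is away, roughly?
≈ 120

away top ≈ 120, bottom ≈ 0; segment ≈ 120.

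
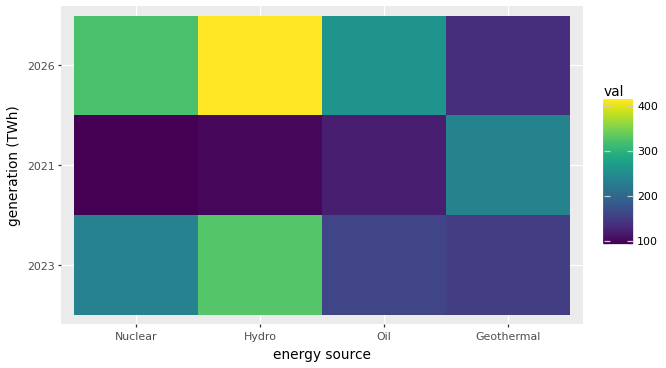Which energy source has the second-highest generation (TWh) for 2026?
Top 3 for 2026: Hydro ≈ 400, Nuclear ≈ 300, Oil ≈ 250.

Nuclear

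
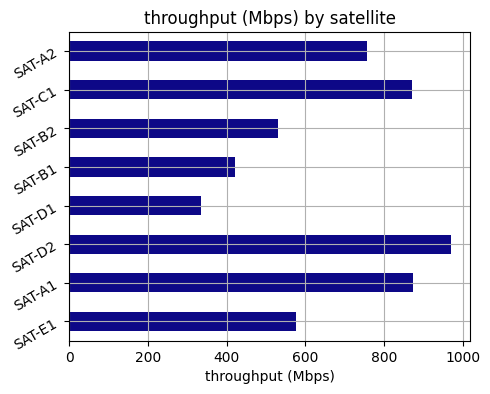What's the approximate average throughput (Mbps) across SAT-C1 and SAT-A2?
(900 + 800) / 2 ≈ 850.

≈ 850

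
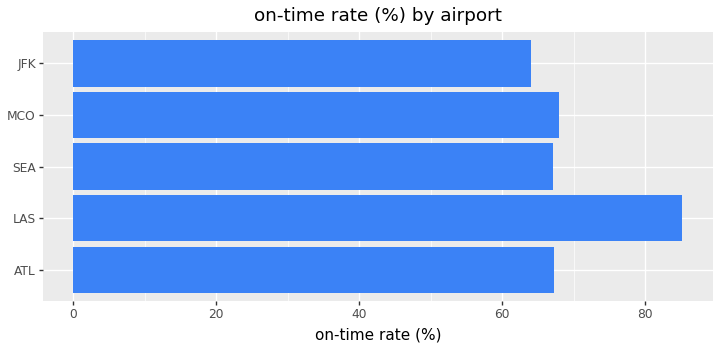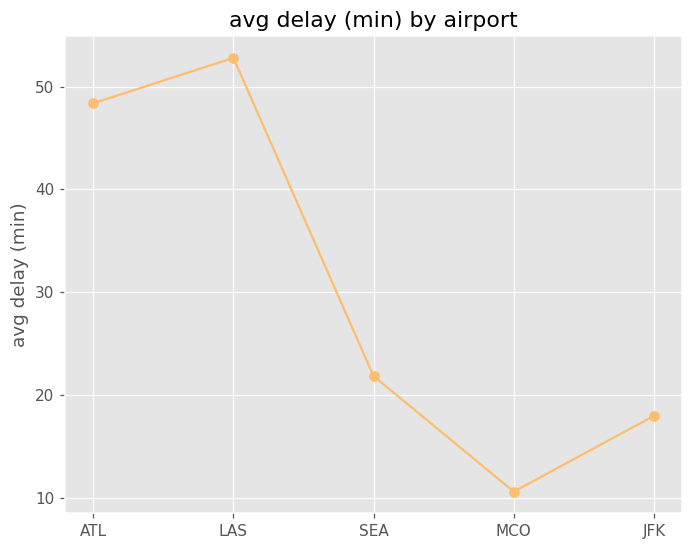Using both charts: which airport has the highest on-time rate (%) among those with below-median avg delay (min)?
Chart 2 median avg delay (min) ≈ 20; below-median airports: MCO, JFK. Among those, MCO has the highest on-time rate (%) (≈ 70).

MCO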